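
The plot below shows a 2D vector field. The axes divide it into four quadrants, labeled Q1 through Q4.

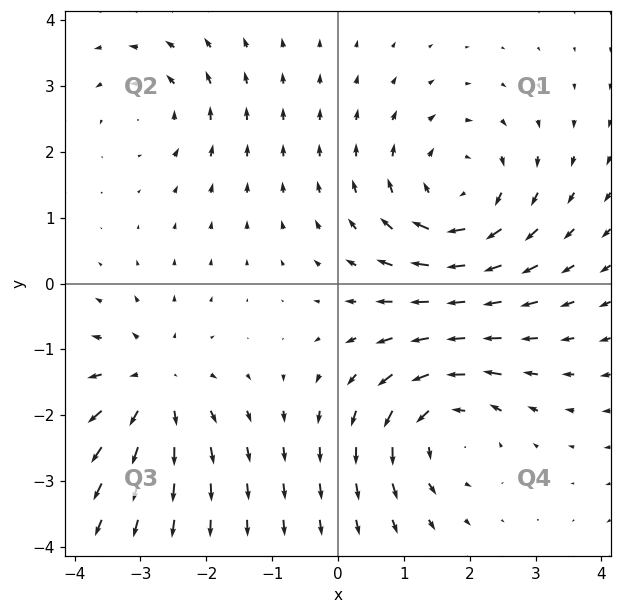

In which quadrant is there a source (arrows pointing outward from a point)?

The source sits at approximately (-2.8, -1.6), which lies in quadrant Q3. The divergence there is about +4, positive as expected for a source.

Q3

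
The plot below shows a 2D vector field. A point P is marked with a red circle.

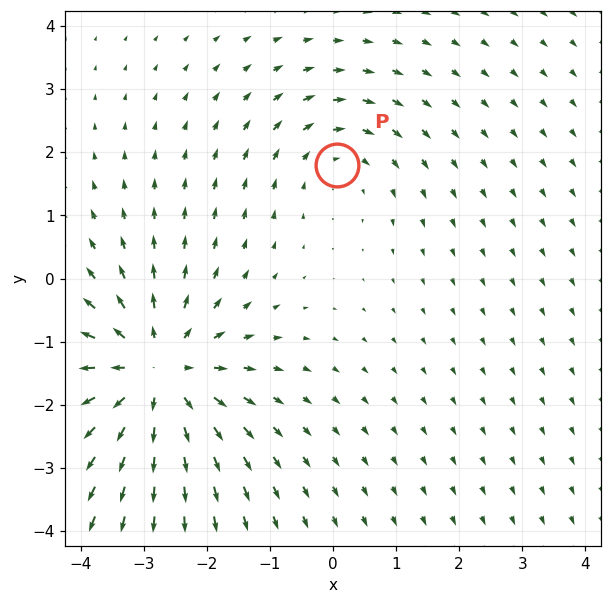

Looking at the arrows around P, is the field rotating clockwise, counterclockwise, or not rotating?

clockwise

Near P at (0.1, 1.8) the arrows circulate clockwise. The curl (z-component) there is about -2; negative curl means clockwise rotation.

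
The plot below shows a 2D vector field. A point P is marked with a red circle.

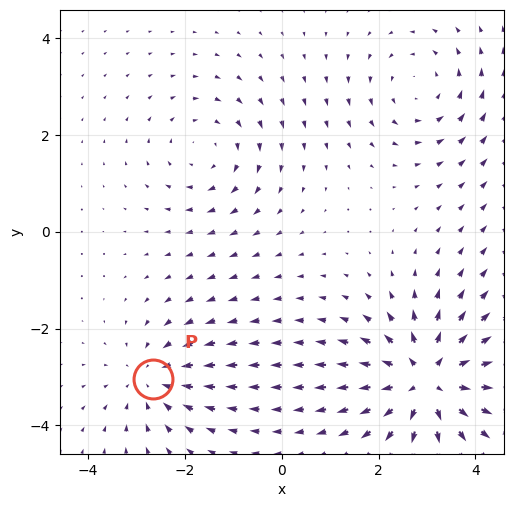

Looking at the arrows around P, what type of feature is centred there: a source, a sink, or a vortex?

At P (-2.7, -3.0) the arrows converge inward. Divergence about -3, curl ≈0 — negative divergence with near-zero curl is a sink.

sink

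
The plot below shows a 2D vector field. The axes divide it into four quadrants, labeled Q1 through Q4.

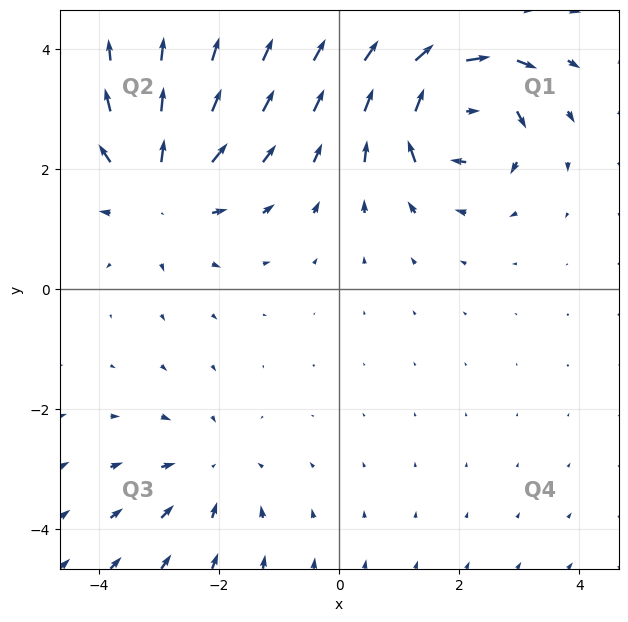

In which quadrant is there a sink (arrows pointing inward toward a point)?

Q3

The sink sits at approximately (-2.1, -3.0), which lies in quadrant Q3. The divergence there is about -2, negative as expected for a sink.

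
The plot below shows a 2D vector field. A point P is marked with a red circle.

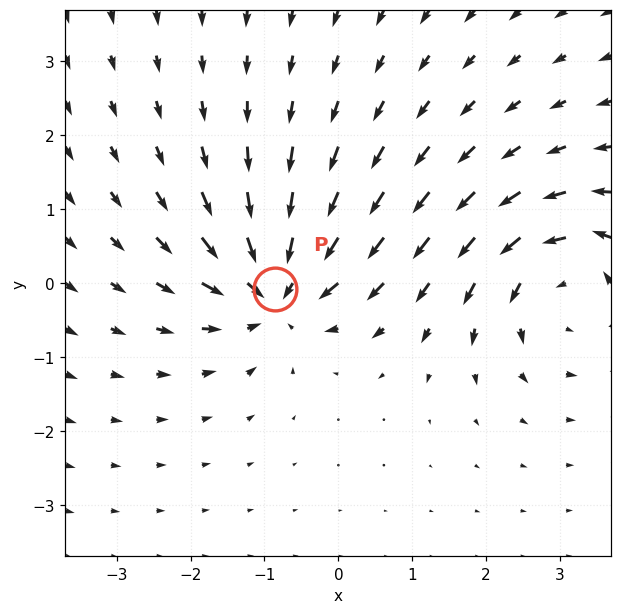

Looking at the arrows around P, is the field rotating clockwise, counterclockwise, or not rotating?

not rotating

Near P at (-0.9, -0.1) the arrows show no circulation. The curl there is ≈0.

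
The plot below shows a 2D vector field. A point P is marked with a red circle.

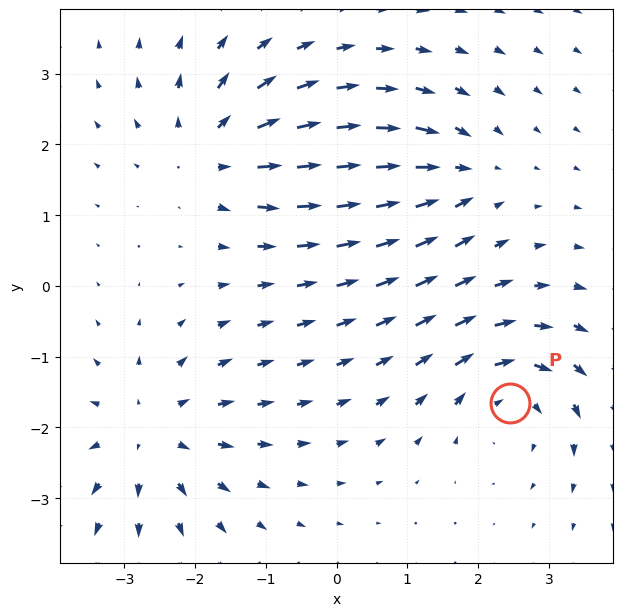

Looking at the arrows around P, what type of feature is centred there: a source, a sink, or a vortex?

vortex

At P (2.5, -1.7) the arrows circulate clockwise. Divergence ≈0, curl about -5 — near-zero divergence with nonzero curl is a vortex.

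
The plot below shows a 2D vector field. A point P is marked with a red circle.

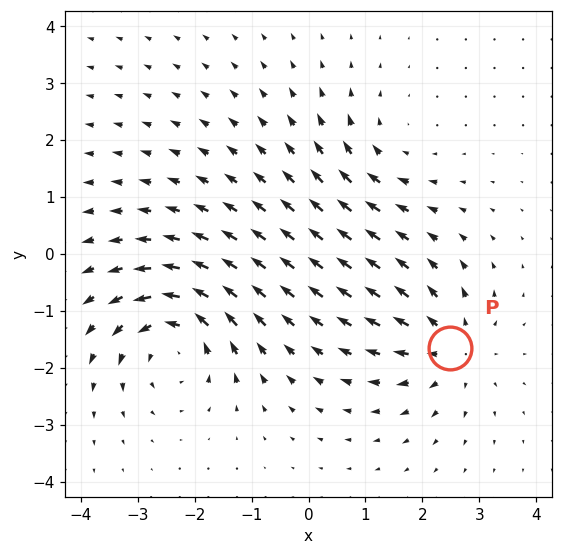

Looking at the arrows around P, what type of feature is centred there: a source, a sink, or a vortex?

At P (2.5, -1.6) the arrows spread outward. Divergence about +4, curl ≈0 — positive divergence with near-zero curl is a source.

source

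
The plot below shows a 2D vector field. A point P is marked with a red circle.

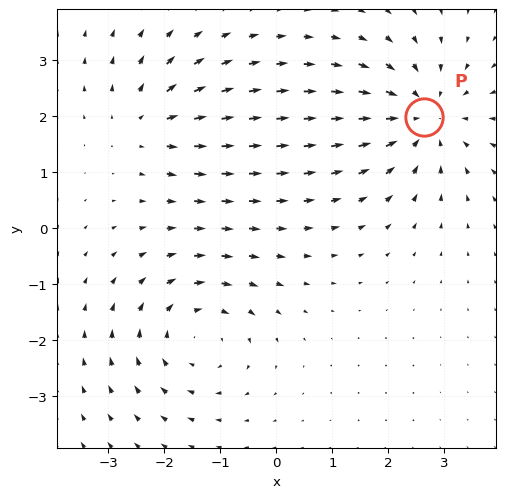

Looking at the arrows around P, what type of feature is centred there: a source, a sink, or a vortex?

sink

At P (2.6, 2.0) the arrows converge inward. Divergence about -4, curl ≈0 — negative divergence with near-zero curl is a sink.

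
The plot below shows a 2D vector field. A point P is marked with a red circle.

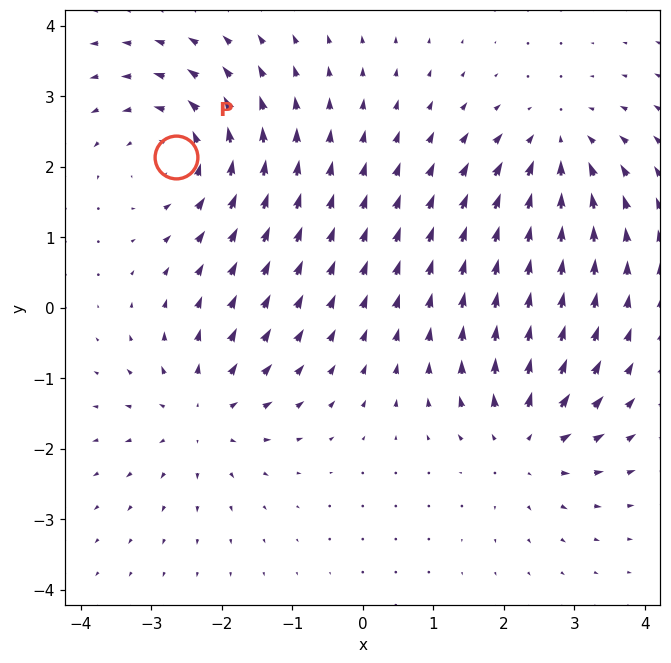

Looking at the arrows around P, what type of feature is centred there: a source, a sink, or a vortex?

vortex

At P (-2.6, 2.1) the arrows circulate counterclockwise. Divergence ≈0, curl about +4 — near-zero divergence with nonzero curl is a vortex.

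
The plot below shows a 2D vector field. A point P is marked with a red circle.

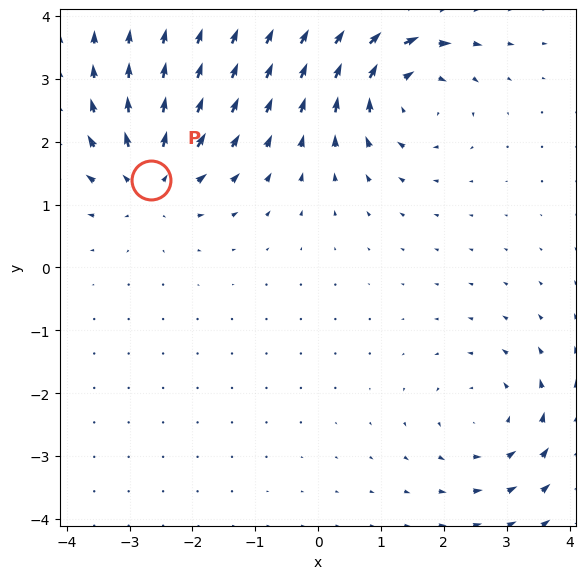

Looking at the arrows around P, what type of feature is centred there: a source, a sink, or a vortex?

At P (-2.7, 1.4) the arrows spread outward. Divergence about +4, curl ≈0 — positive divergence with near-zero curl is a source.

source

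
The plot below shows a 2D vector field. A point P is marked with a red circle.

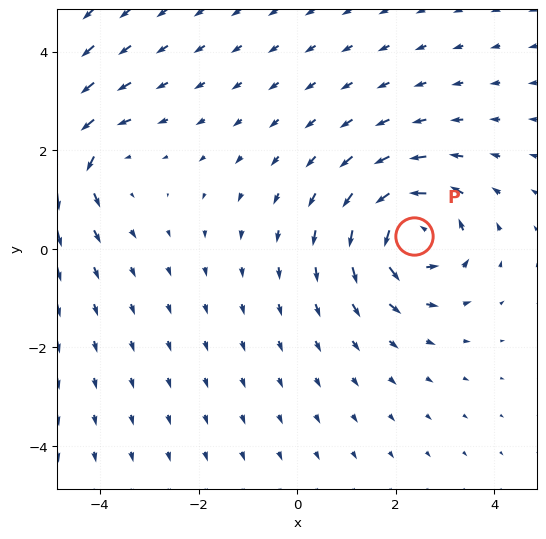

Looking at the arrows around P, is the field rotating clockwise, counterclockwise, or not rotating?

counterclockwise

Near P at (2.4, 0.3) the arrows circulate counterclockwise. The curl (z-component) there is about +6; positive curl means counterclockwise rotation.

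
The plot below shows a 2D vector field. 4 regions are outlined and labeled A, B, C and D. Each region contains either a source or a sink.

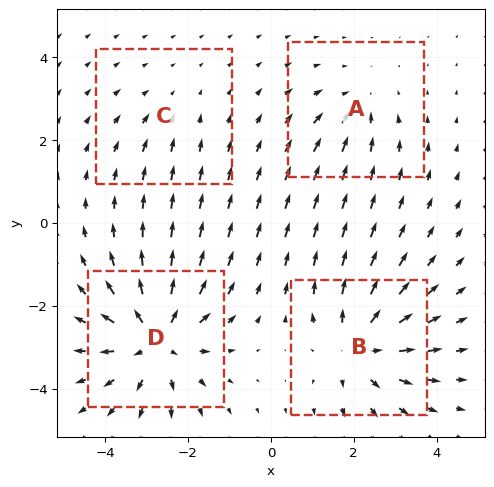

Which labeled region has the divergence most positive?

D

Divergence at each region's feature centre — A: about -3, B: about +5, C: about -2, D: about +6. Region D is most positive.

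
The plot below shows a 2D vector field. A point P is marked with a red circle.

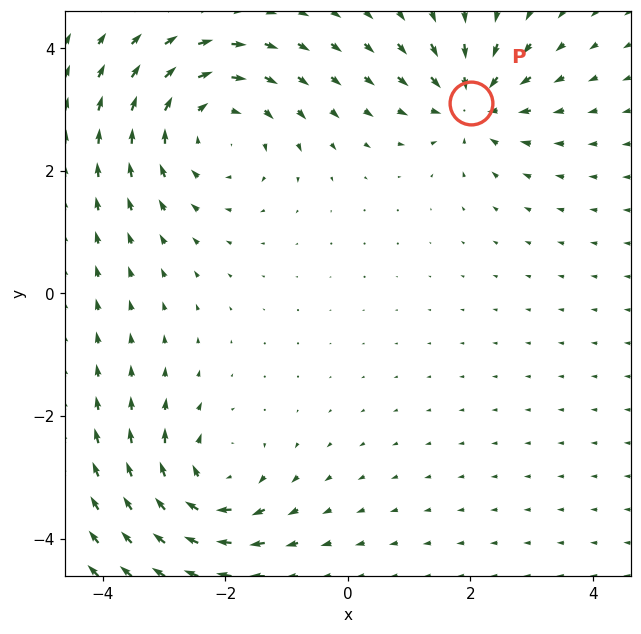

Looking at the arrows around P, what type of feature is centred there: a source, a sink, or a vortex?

At P (2.0, 3.1) the arrows converge inward. Divergence about -4, curl ≈0 — negative divergence with near-zero curl is a sink.

sink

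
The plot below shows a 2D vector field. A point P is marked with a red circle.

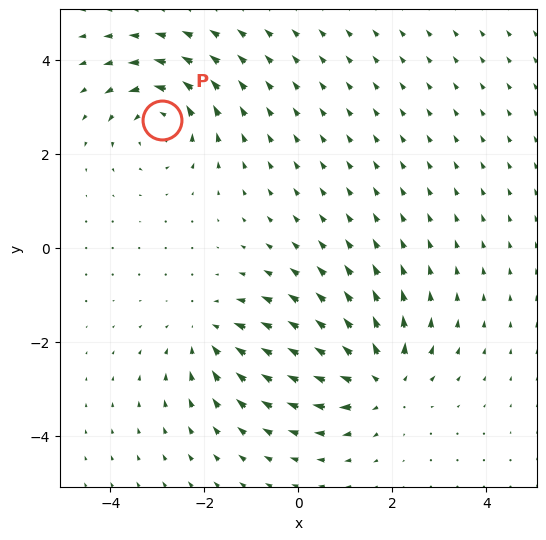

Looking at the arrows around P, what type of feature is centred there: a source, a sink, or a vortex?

At P (-2.9, 2.7) the arrows circulate counterclockwise. Divergence ≈0, curl about +4 — near-zero divergence with nonzero curl is a vortex.

vortex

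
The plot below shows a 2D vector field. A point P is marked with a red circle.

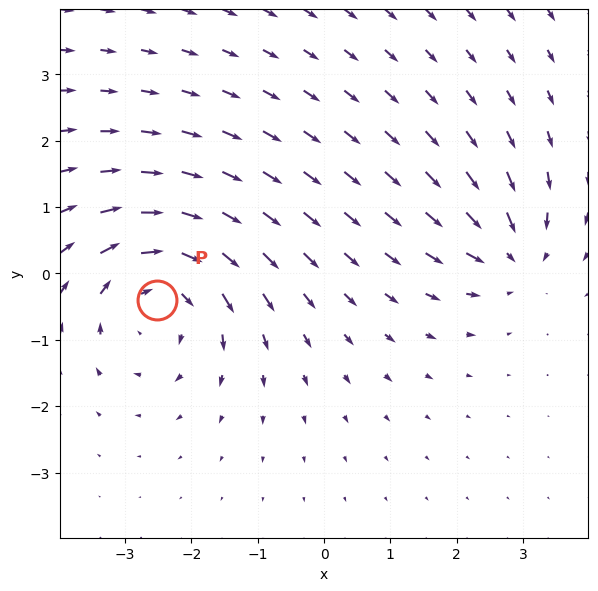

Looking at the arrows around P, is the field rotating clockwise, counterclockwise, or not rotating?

Near P at (-2.5, -0.4) the arrows circulate clockwise. The curl (z-component) there is about -4; negative curl means clockwise rotation.

clockwise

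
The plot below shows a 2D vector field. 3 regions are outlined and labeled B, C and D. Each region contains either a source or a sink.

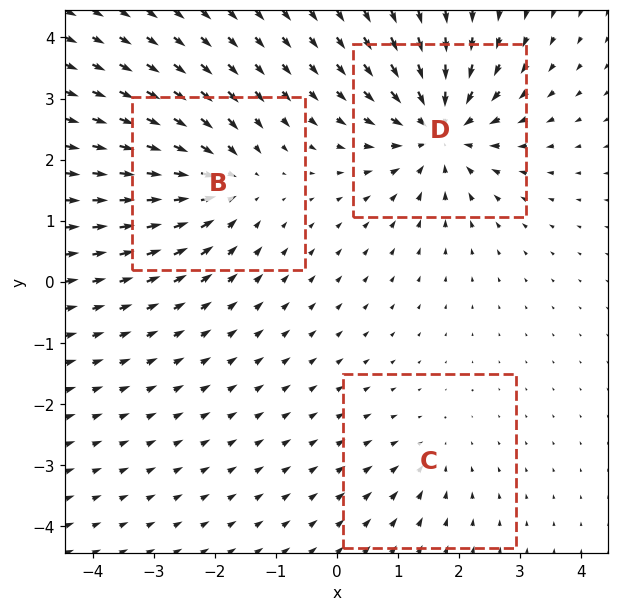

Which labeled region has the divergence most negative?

D

Divergence at each region's feature centre — B: about -4, C: about -2, D: about -5. Region D is most negative.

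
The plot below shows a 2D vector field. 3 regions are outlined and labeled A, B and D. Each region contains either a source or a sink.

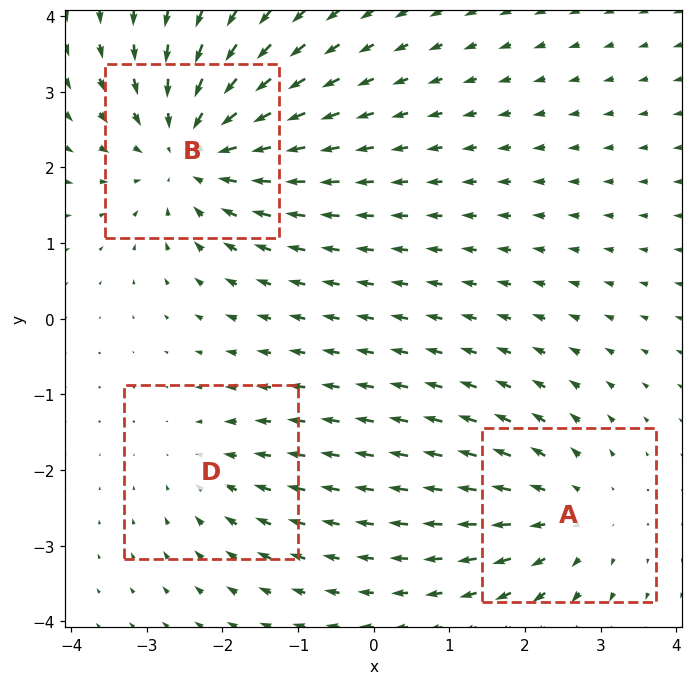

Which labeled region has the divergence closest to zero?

Divergence at each region's feature centre — A: about +3, B: about -4, D: about -2. Region D is closest to zero.

D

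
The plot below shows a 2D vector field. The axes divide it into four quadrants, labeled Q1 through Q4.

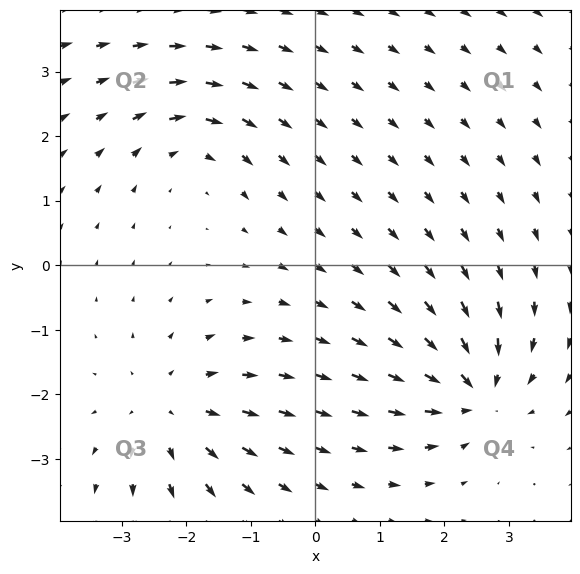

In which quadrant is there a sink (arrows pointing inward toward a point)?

Q4

The sink sits at approximately (2.5, -1.9), which lies in quadrant Q4. The divergence there is about -6, negative as expected for a sink.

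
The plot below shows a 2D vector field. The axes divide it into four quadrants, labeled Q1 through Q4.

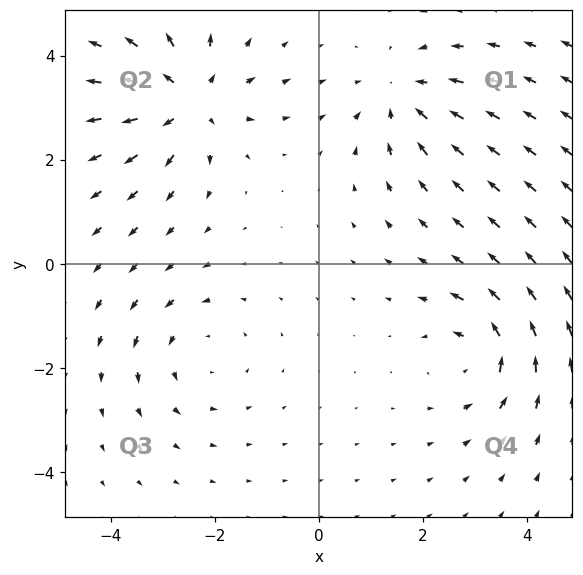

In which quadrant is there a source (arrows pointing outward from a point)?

Q2

The source sits at approximately (-2.5, 3.1), which lies in quadrant Q2. The divergence there is about +5, positive as expected for a source.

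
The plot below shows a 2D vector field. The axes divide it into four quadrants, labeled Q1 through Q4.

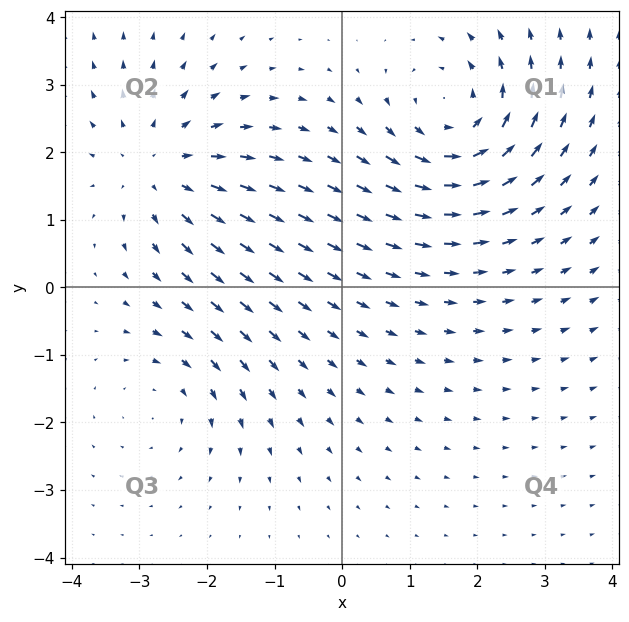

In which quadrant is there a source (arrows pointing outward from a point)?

Q2

The source sits at approximately (-2.7, 1.8), which lies in quadrant Q2. The divergence there is about +3, positive as expected for a source.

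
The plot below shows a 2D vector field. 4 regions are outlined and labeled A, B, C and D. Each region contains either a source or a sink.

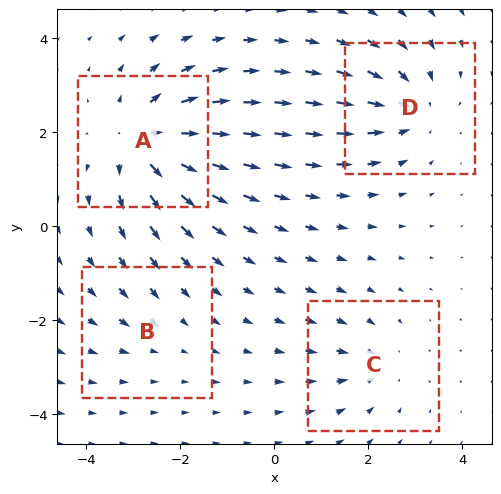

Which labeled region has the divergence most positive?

A

Divergence at each region's feature centre — A: about +7, B: about -2, C: about -3, D: about -5. Region A is most positive.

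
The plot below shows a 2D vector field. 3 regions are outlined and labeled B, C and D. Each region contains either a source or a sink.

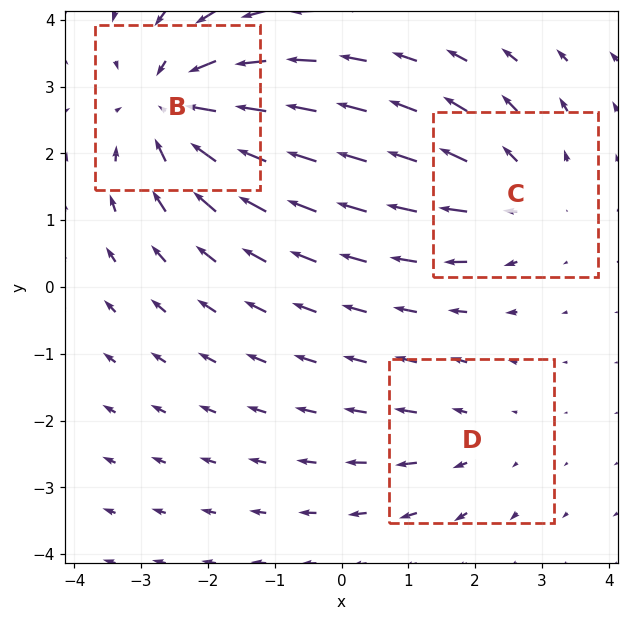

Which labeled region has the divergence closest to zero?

Divergence at each region's feature centre — B: about -4, C: about +3, D: about +2. Region D is closest to zero.

D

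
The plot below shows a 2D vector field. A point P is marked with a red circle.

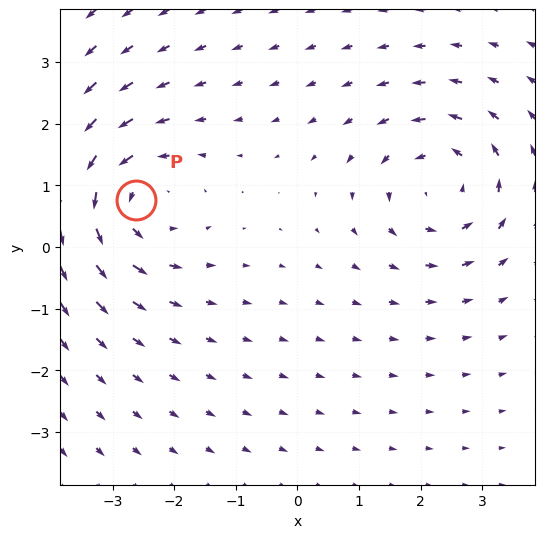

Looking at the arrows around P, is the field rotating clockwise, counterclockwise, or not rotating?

Near P at (-2.6, 0.8) the arrows circulate counterclockwise. The curl (z-component) there is about +4; positive curl means counterclockwise rotation.

counterclockwise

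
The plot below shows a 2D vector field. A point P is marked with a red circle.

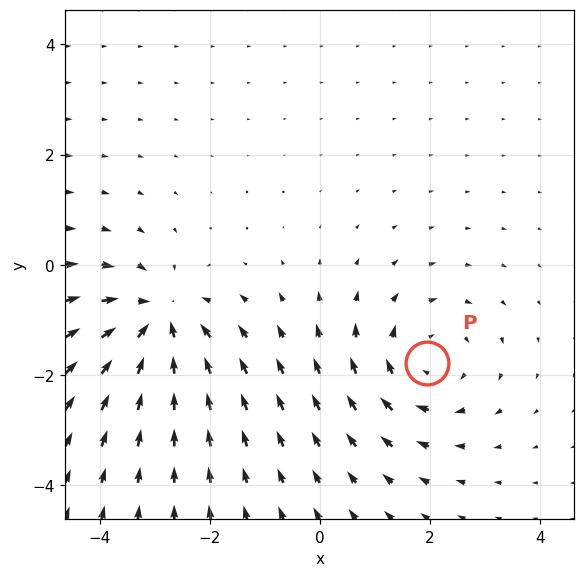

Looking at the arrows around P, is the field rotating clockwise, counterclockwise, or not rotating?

Near P at (1.9, -1.8) the arrows circulate clockwise. The curl (z-component) there is about -3; negative curl means clockwise rotation.

clockwise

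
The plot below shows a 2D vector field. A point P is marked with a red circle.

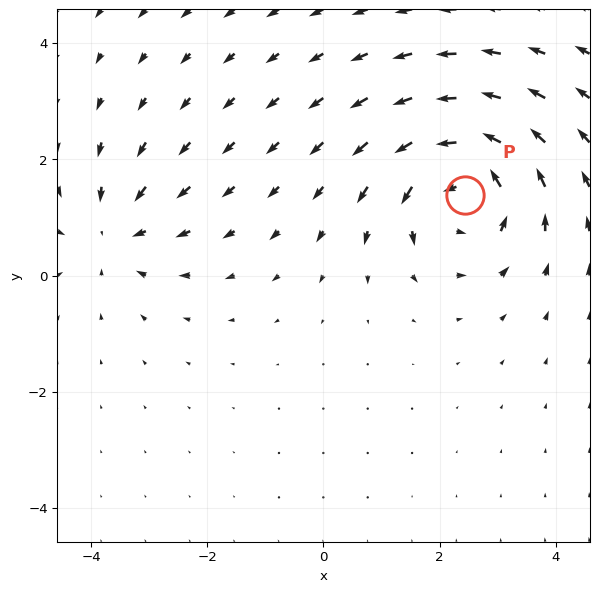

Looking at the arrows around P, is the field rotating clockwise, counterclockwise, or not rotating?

counterclockwise

Near P at (2.4, 1.4) the arrows circulate counterclockwise. The curl (z-component) there is about +5; positive curl means counterclockwise rotation.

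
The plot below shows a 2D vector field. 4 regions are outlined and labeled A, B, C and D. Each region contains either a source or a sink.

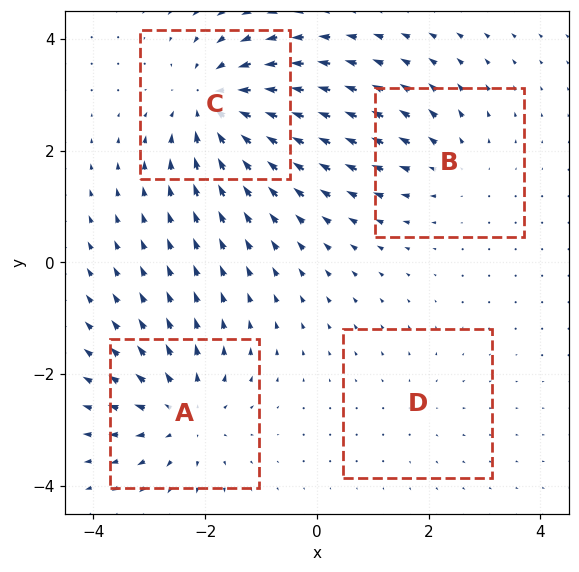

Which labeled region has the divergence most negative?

C

Divergence at each region's feature centre — A: about +5, B: about +3, C: about -6, D: about +2. Region C is most negative.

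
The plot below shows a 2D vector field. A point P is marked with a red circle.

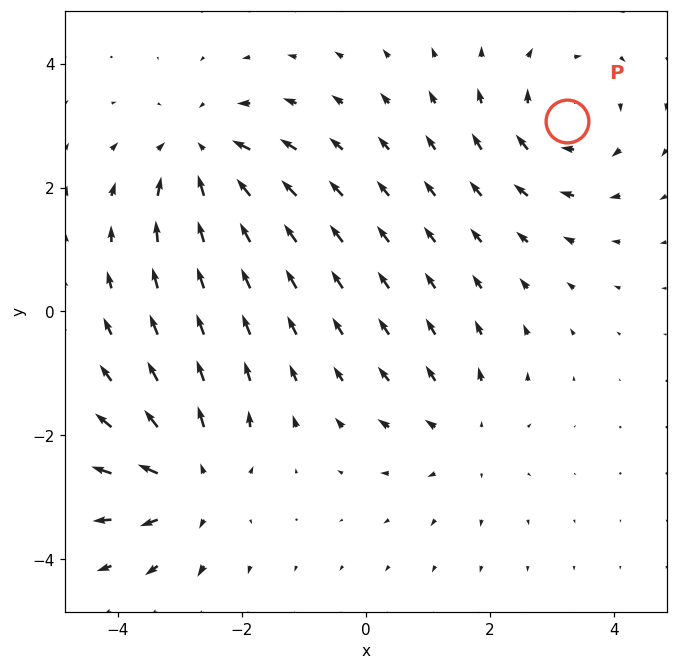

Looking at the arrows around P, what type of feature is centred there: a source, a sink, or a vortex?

At P (3.2, 3.1) the arrows circulate clockwise. Divergence ≈0, curl about -4 — near-zero divergence with nonzero curl is a vortex.

vortex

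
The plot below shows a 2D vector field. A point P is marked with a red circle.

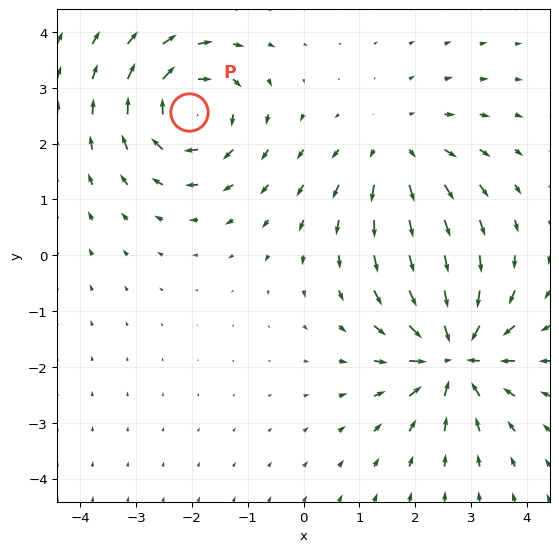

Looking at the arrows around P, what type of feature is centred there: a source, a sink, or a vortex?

vortex

At P (-2.1, 2.6) the arrows circulate clockwise. Divergence ≈0, curl about -4 — near-zero divergence with nonzero curl is a vortex.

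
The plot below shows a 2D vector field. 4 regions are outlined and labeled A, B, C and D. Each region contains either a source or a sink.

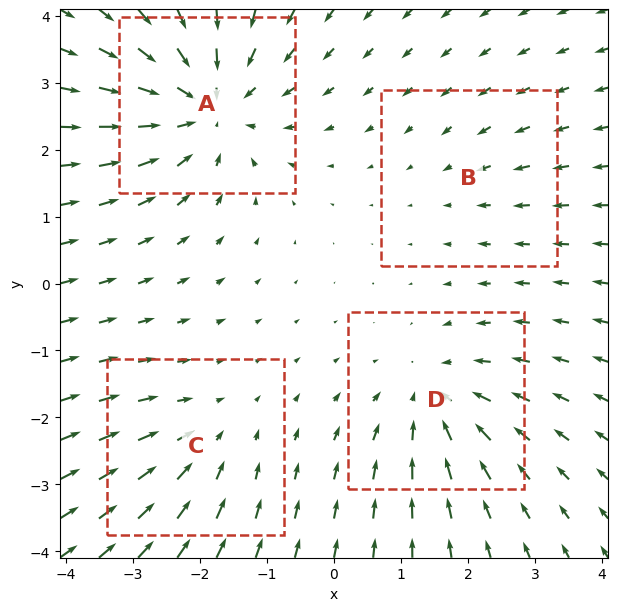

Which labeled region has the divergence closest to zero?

B

Divergence at each region's feature centre — A: about -6, B: about -2, C: about -3, D: about -4. Region B is closest to zero.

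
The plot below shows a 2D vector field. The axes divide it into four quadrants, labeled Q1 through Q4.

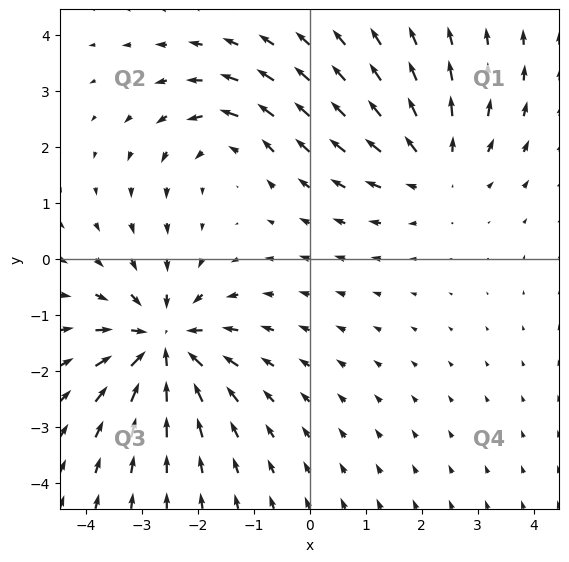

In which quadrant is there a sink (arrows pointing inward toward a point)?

The sink sits at approximately (-2.6, -1.5), which lies in quadrant Q3. The divergence there is about -6, negative as expected for a sink.

Q3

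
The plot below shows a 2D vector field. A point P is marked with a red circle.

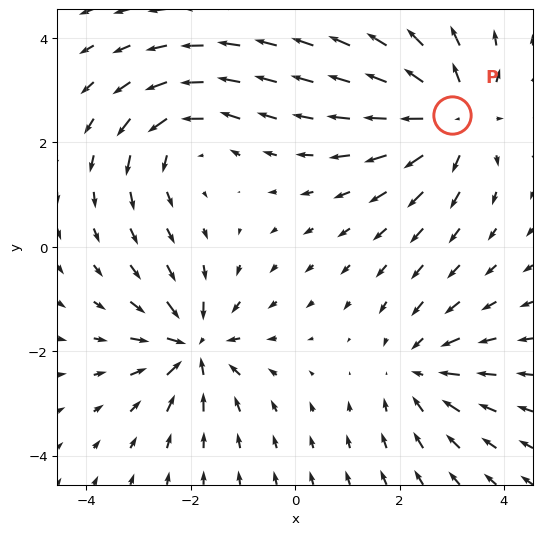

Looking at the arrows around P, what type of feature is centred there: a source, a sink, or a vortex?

At P (3.0, 2.5) the arrows spread outward. Divergence about +5, curl ≈0 — positive divergence with near-zero curl is a source.

source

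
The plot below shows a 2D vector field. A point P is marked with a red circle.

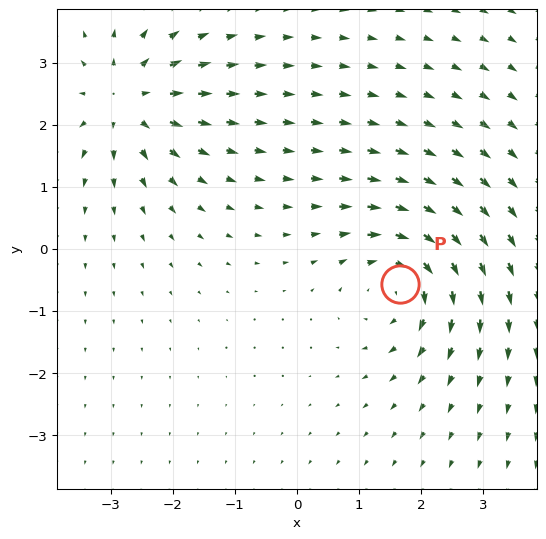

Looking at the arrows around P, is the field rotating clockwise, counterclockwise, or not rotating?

Near P at (1.7, -0.6) the arrows circulate clockwise. The curl (z-component) there is about -5; negative curl means clockwise rotation.

clockwise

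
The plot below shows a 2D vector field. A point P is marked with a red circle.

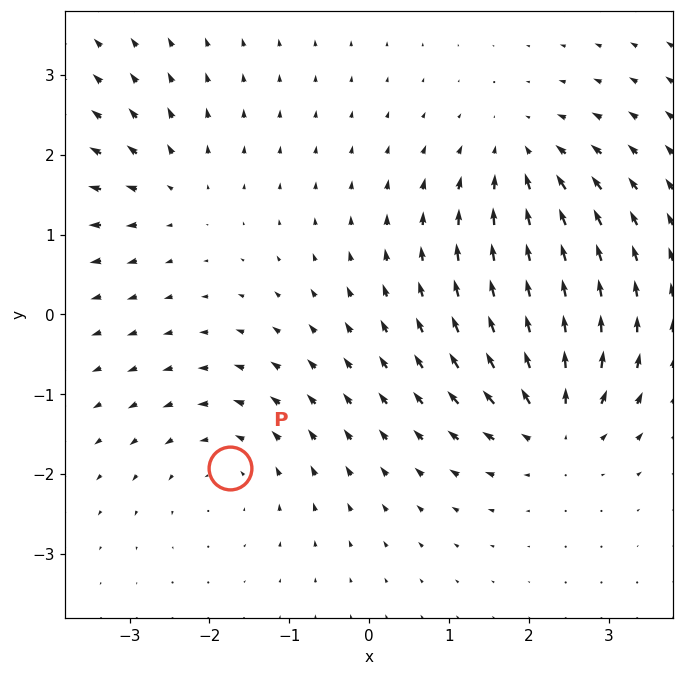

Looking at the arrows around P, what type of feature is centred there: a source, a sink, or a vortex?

At P (-1.7, -1.9) the arrows circulate counterclockwise. Divergence ≈0, curl about +3 — near-zero divergence with nonzero curl is a vortex.

vortex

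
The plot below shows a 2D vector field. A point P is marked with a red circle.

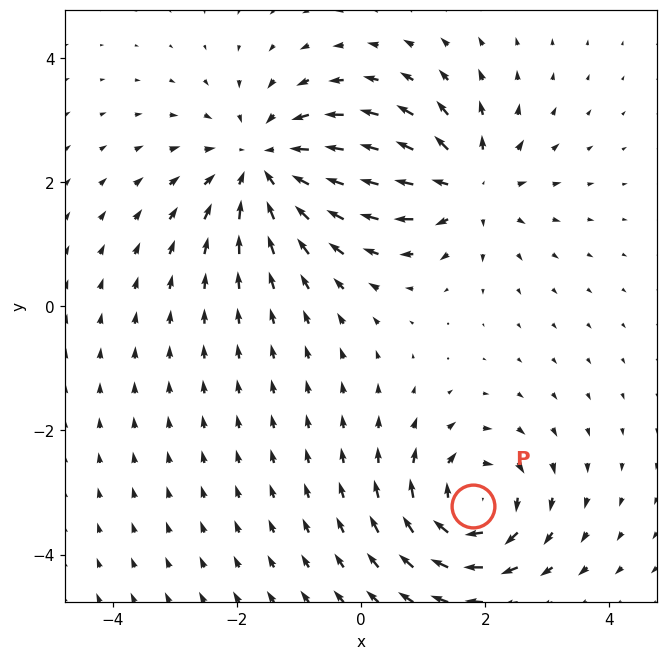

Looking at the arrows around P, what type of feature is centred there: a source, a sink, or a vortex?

vortex

At P (1.8, -3.2) the arrows circulate clockwise. Divergence ≈0, curl about -5 — near-zero divergence with nonzero curl is a vortex.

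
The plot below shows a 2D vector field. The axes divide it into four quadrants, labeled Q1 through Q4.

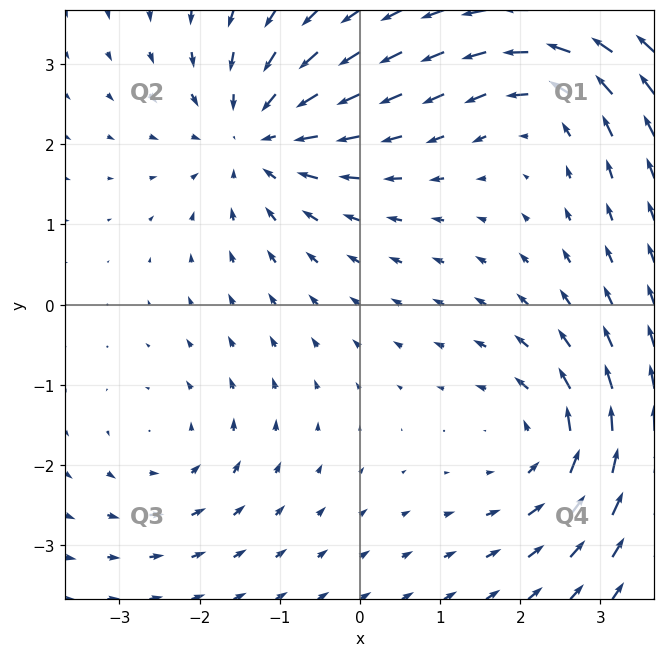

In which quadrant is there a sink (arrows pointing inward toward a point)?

Q2

The sink sits at approximately (-1.3, 2.1), which lies in quadrant Q2. The divergence there is about -5, negative as expected for a sink.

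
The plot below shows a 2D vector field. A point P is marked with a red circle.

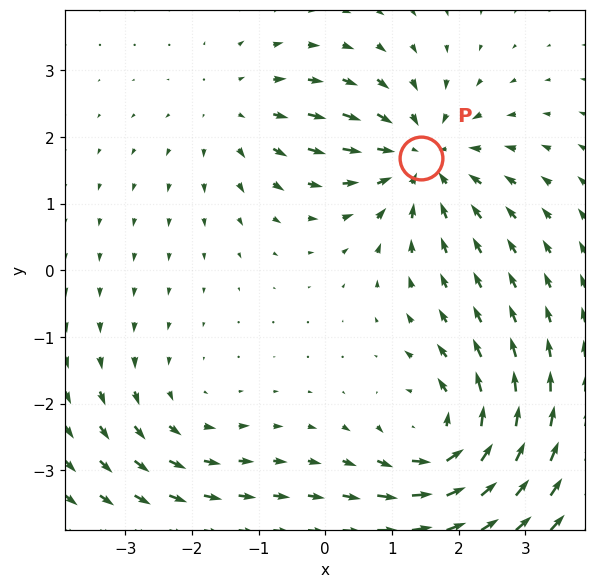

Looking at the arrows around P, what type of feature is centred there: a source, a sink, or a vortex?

At P (1.4, 1.7) the arrows converge inward. Divergence about -4, curl ≈0 — negative divergence with near-zero curl is a sink.

sink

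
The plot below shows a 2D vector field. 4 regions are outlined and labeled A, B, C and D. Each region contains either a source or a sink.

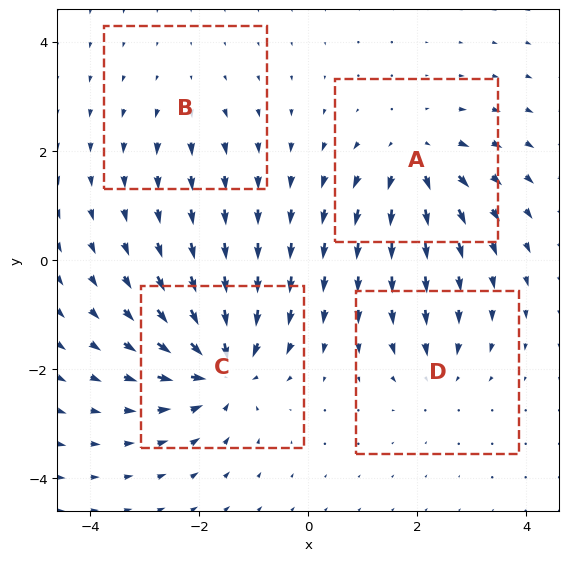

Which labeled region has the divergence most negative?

Divergence at each region's feature centre — A: about +5, B: about +2, C: about -7, D: about -4. Region C is most negative.

C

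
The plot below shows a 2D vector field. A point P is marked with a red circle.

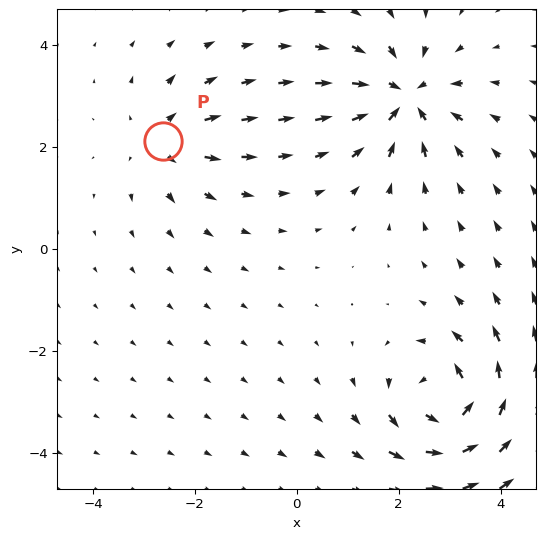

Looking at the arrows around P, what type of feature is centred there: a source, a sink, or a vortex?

At P (-2.6, 2.1) the arrows spread outward. Divergence about +3, curl ≈0 — positive divergence with near-zero curl is a source.

source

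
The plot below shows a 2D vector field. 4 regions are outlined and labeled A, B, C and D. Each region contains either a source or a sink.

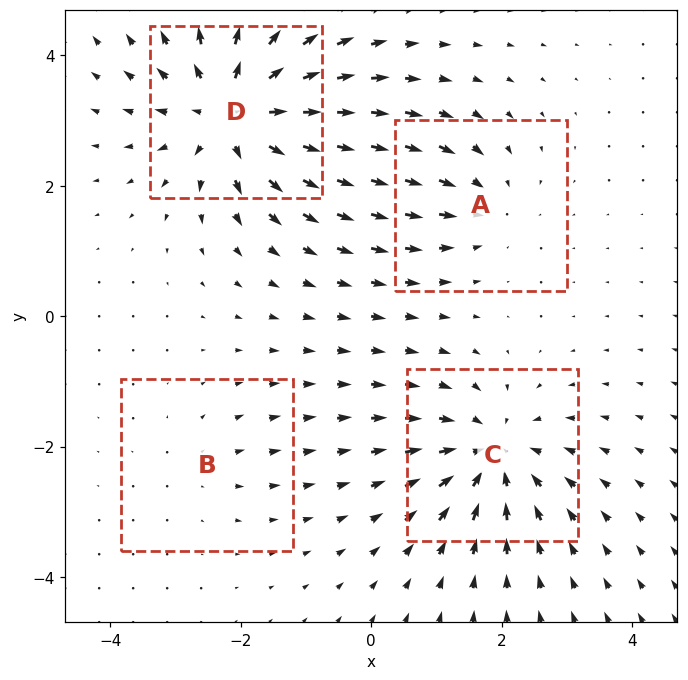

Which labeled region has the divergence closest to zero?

Divergence at each region's feature centre — A: about -3, B: about +2, C: about -6, D: about +7. Region B is closest to zero.

B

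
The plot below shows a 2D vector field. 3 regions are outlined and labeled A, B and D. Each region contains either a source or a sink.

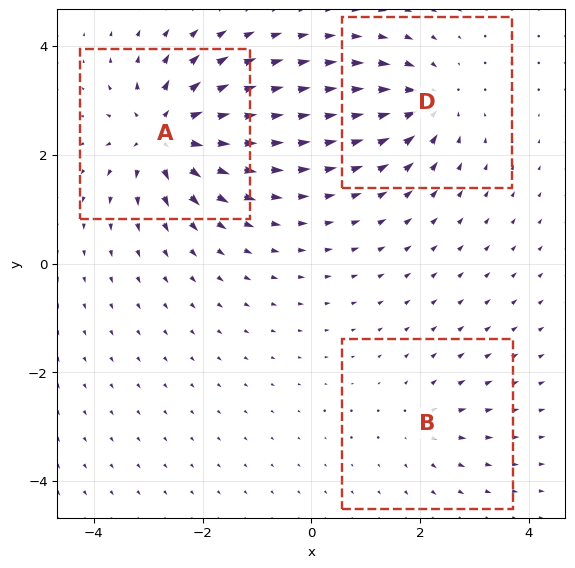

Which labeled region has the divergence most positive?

A

Divergence at each region's feature centre — A: about +6, B: about +2, D: about -4. Region A is most positive.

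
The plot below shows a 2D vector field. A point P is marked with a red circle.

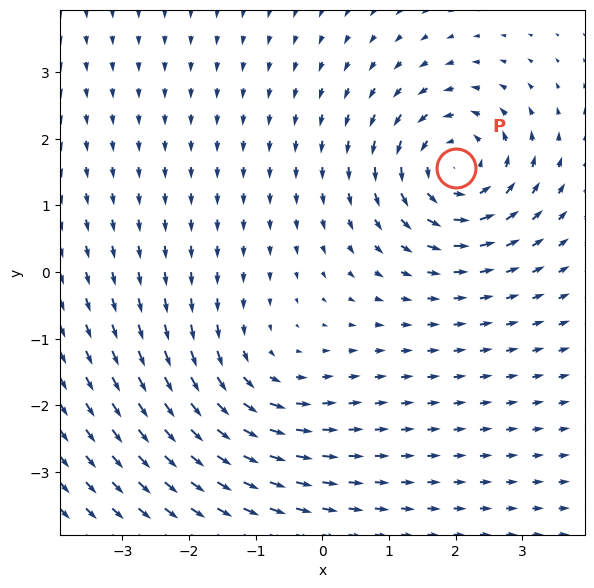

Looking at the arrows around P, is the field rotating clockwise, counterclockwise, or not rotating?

counterclockwise

Near P at (2.0, 1.6) the arrows circulate counterclockwise. The curl (z-component) there is about +5; positive curl means counterclockwise rotation.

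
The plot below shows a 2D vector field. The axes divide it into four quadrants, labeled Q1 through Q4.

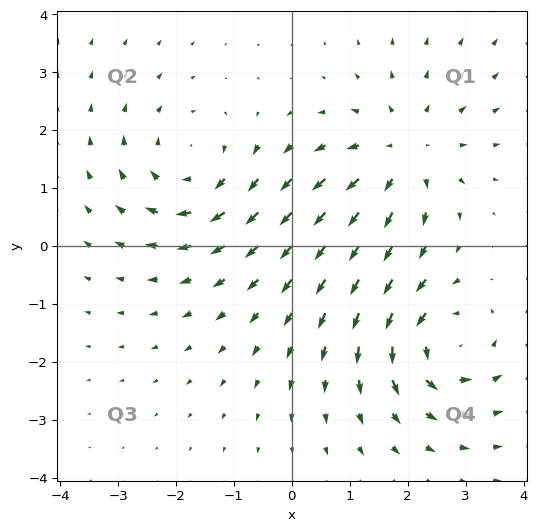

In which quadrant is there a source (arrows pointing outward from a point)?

Q1

The source sits at approximately (1.9, 1.6), which lies in quadrant Q1. The divergence there is about +5, positive as expected for a source.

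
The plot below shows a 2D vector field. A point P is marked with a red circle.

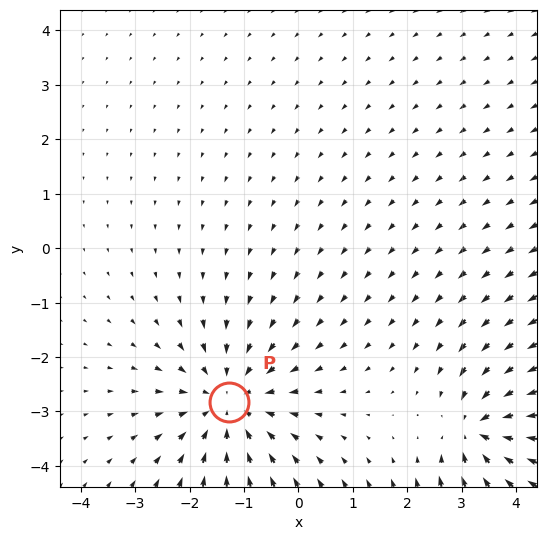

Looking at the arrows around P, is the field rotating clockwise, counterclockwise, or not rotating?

not rotating

Near P at (-1.3, -2.8) the arrows show no circulation. The curl there is ≈0.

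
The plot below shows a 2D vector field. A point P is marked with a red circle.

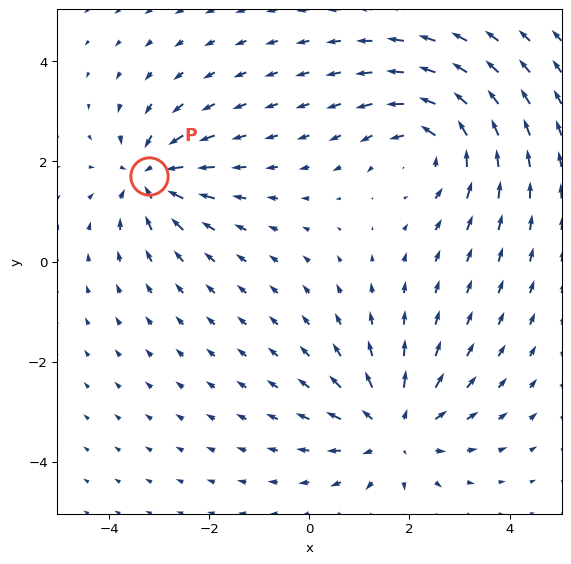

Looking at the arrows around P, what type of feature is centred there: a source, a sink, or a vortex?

At P (-3.2, 1.7) the arrows converge inward. Divergence about -5, curl ≈0 — negative divergence with near-zero curl is a sink.

sink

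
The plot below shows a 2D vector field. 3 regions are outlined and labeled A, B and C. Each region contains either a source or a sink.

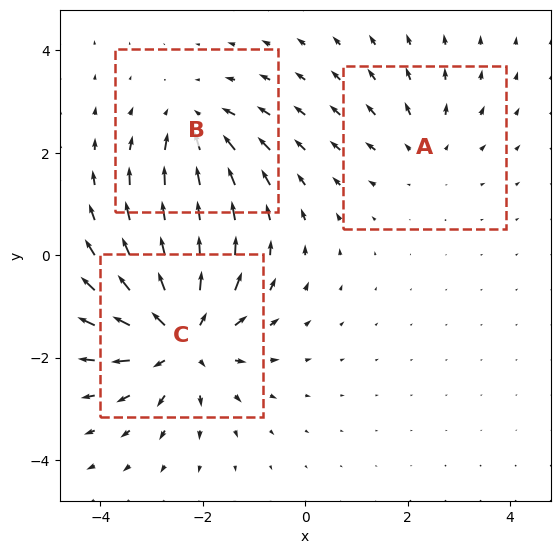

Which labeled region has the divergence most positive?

C

Divergence at each region's feature centre — A: about +2, B: about -3, C: about +5. Region C is most positive.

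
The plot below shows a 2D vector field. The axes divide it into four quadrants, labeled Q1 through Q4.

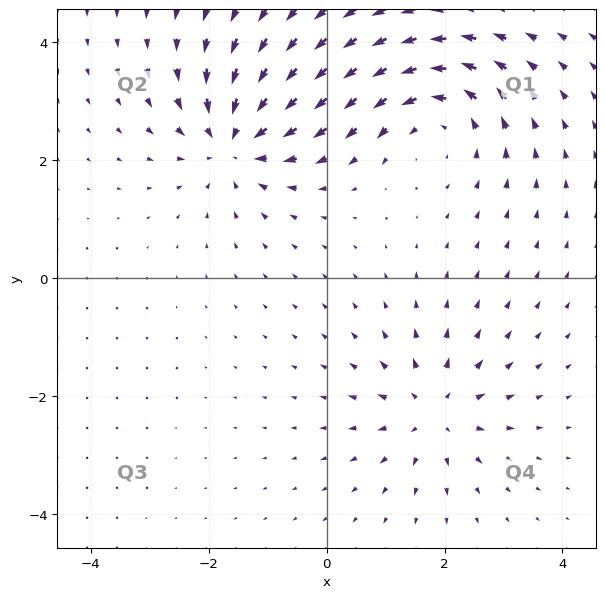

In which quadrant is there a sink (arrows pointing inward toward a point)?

The sink sits at approximately (-1.6, 2.3), which lies in quadrant Q2. The divergence there is about -5, negative as expected for a sink.

Q2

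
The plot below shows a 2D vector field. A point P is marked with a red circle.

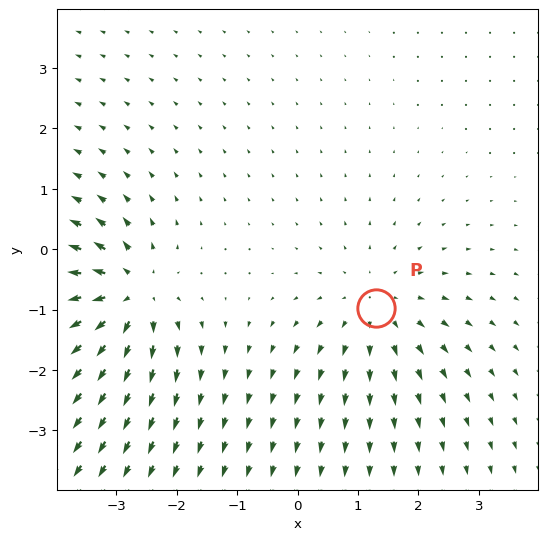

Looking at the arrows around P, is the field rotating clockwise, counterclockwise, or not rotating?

Near P at (1.3, -1.0) the arrows show no circulation. The curl there is ≈0.

not rotating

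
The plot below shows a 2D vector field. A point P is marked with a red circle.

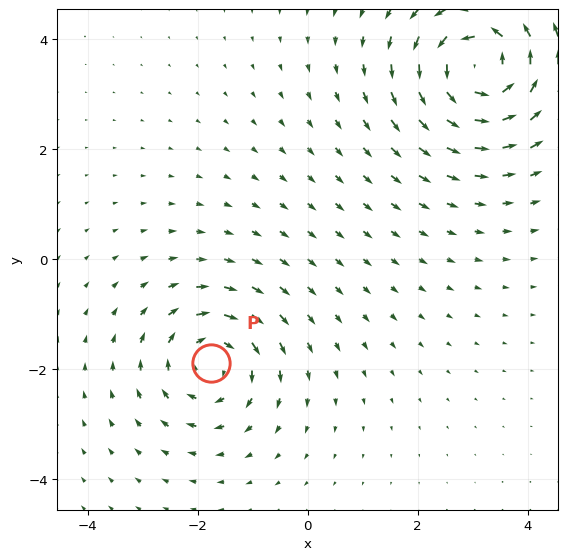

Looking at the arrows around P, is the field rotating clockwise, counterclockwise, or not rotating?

clockwise

Near P at (-1.8, -1.9) the arrows circulate clockwise. The curl (z-component) there is about -4; negative curl means clockwise rotation.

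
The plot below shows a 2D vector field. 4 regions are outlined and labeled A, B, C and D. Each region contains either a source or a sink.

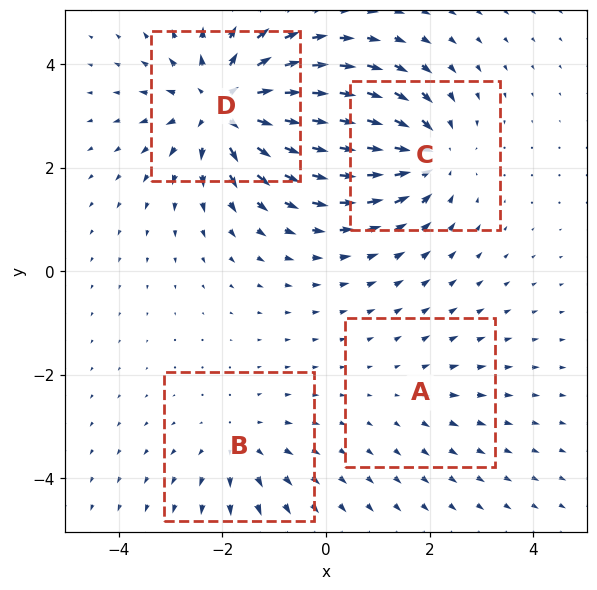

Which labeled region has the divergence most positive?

Divergence at each region's feature centre — A: about +2, B: about +3, C: about -5, D: about +7. Region D is most positive.

D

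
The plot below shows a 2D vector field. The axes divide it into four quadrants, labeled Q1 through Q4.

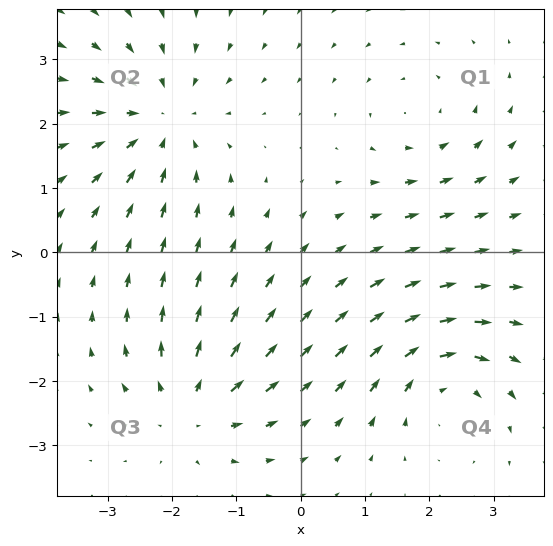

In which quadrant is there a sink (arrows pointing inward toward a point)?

Q2

The sink sits at approximately (-2.2, 2.1), which lies in quadrant Q2. The divergence there is about -4, negative as expected for a sink.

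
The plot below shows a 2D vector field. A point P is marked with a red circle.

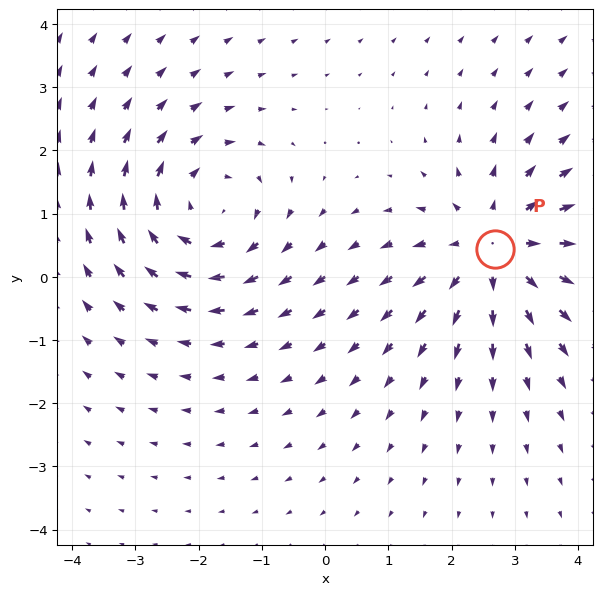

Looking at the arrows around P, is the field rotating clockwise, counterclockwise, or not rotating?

not rotating

Near P at (2.7, 0.4) the arrows show no circulation. The curl there is ≈0.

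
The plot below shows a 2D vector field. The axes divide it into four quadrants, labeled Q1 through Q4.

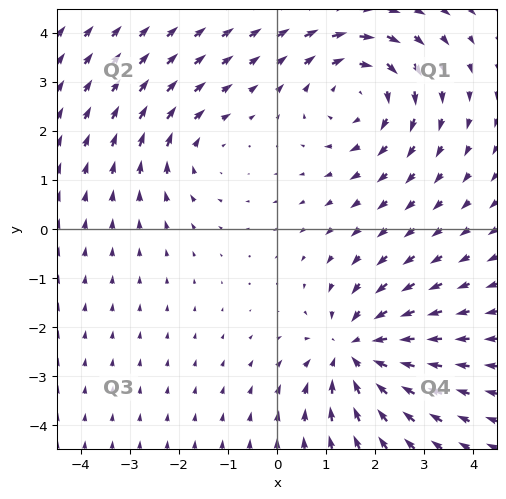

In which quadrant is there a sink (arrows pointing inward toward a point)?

Q4

The sink sits at approximately (1.6, -2.5), which lies in quadrant Q4. The divergence there is about -5, negative as expected for a sink.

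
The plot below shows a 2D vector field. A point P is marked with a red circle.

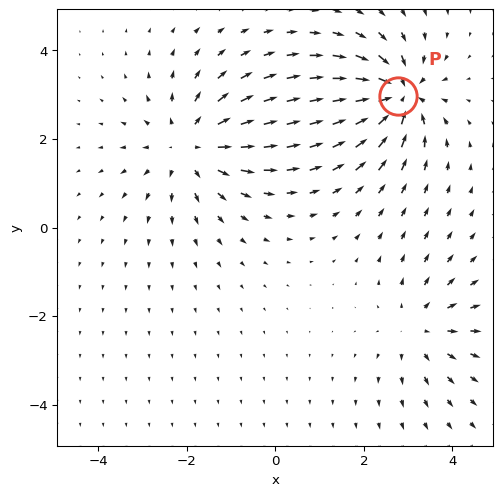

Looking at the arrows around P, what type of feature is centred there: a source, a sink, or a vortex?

sink

At P (2.8, 3.0) the arrows converge inward. Divergence about -7, curl ≈0 — negative divergence with near-zero curl is a sink.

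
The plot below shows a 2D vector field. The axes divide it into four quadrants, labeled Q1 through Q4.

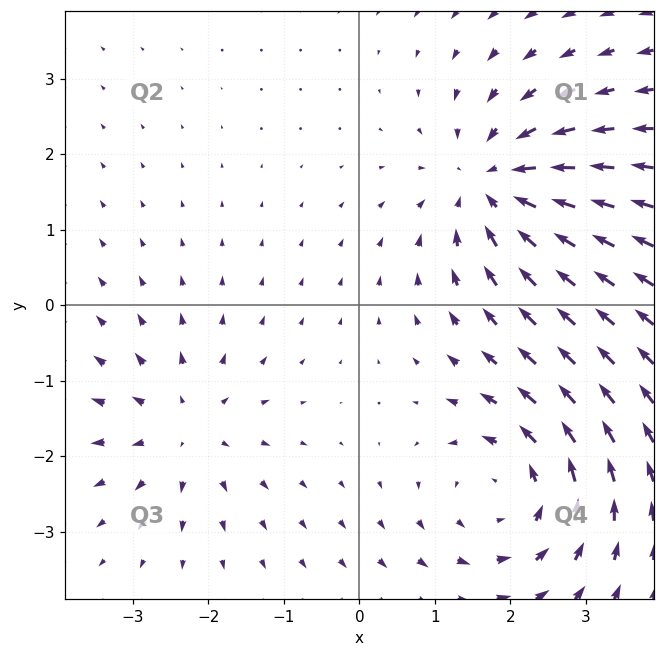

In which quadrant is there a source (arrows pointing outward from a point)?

Q3

The source sits at approximately (-2.3, -1.6), which lies in quadrant Q3. The divergence there is about +3, positive as expected for a source.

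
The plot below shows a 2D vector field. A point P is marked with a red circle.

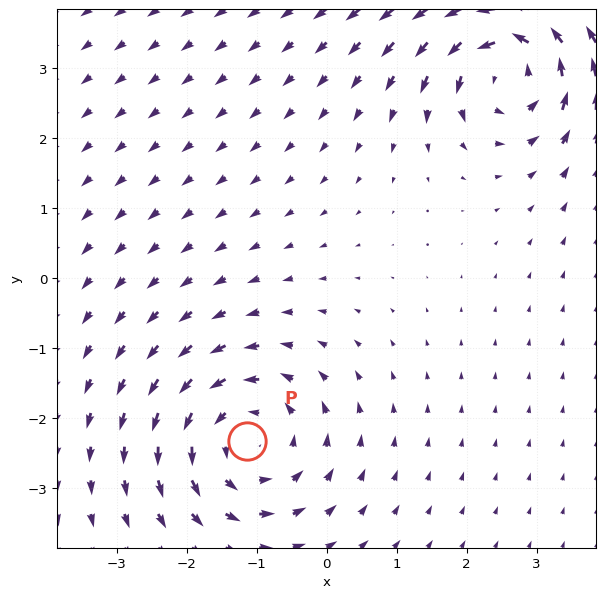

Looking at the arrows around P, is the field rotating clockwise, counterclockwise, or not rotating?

counterclockwise

Near P at (-1.1, -2.3) the arrows circulate counterclockwise. The curl (z-component) there is about +4; positive curl means counterclockwise rotation.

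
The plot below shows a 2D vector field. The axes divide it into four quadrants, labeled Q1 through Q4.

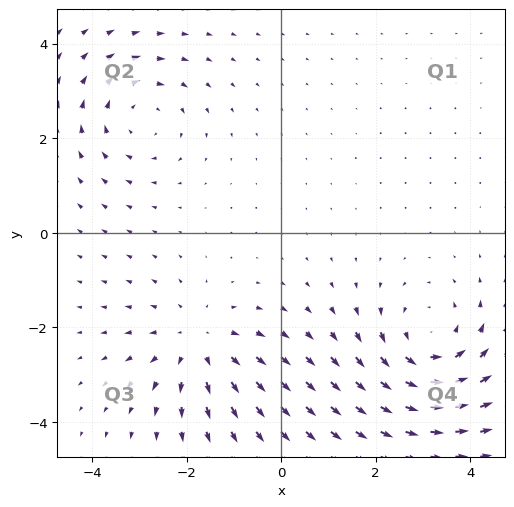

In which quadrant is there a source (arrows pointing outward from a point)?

The source sits at approximately (-1.8, -2.3), which lies in quadrant Q3. The divergence there is about +4, positive as expected for a source.

Q3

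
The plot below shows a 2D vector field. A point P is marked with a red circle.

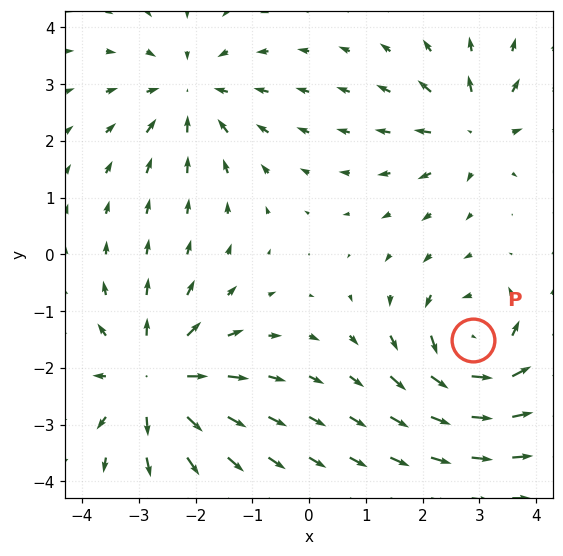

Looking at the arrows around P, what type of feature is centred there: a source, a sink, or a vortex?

vortex

At P (2.9, -1.5) the arrows circulate counterclockwise. Divergence ≈0, curl about +6 — near-zero divergence with nonzero curl is a vortex.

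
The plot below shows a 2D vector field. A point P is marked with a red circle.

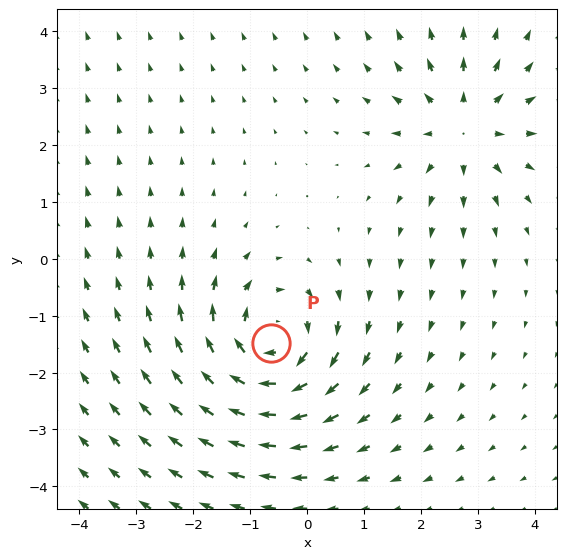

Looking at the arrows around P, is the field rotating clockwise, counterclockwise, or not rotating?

clockwise

Near P at (-0.6, -1.5) the arrows circulate clockwise. The curl (z-component) there is about -5; negative curl means clockwise rotation.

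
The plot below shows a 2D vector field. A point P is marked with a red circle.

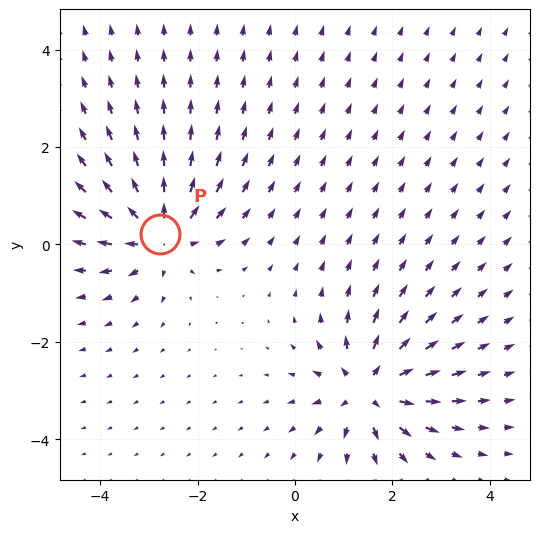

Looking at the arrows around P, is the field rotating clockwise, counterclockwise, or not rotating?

Near P at (-2.8, 0.2) the arrows show no circulation. The curl there is ≈0.

not rotating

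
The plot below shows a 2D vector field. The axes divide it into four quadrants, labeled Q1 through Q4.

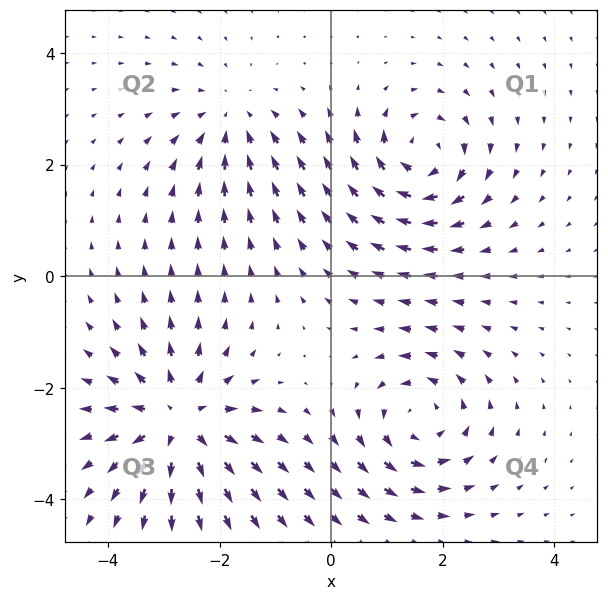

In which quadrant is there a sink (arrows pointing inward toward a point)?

Q2

The sink sits at approximately (-1.8, 2.8), which lies in quadrant Q2. The divergence there is about -2, negative as expected for a sink.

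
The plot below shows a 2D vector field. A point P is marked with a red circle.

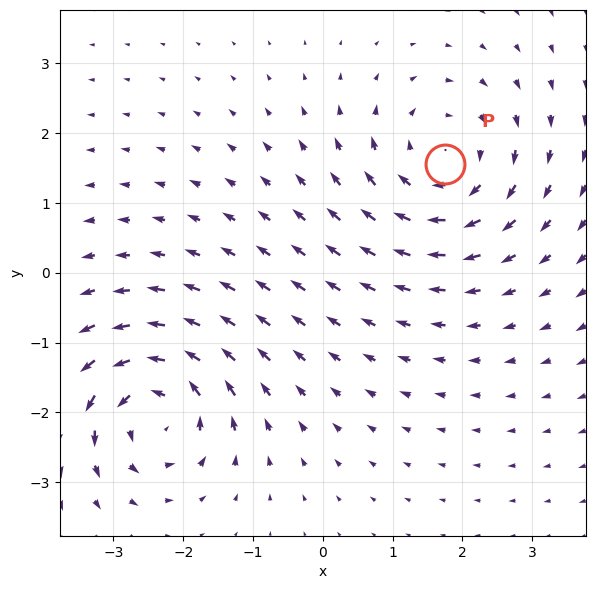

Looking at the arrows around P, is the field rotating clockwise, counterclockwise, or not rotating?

clockwise

Near P at (1.8, 1.6) the arrows circulate clockwise. The curl (z-component) there is about -4; negative curl means clockwise rotation.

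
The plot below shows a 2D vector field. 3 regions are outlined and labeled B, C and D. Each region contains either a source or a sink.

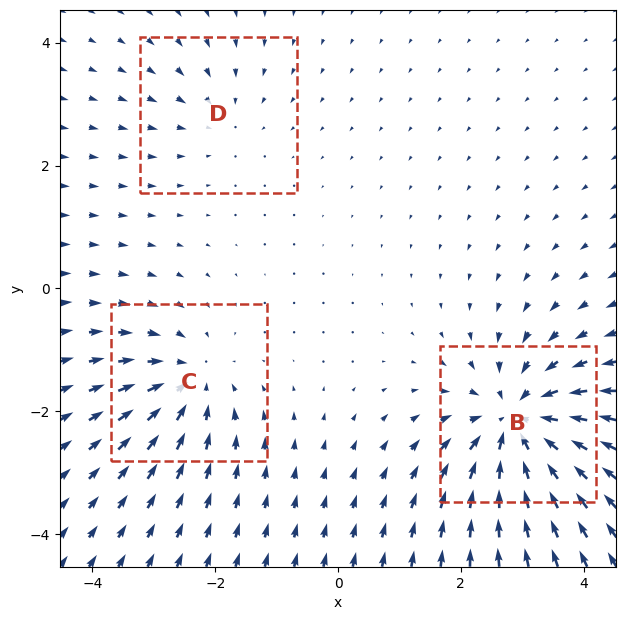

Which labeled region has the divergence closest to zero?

D

Divergence at each region's feature centre — B: about -6, C: about -4, D: about -2. Region D is closest to zero.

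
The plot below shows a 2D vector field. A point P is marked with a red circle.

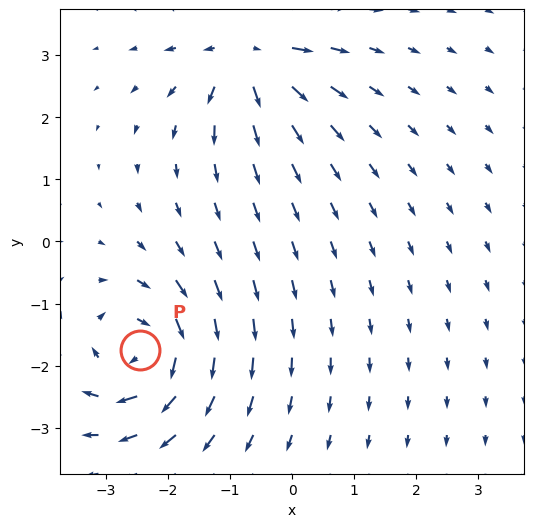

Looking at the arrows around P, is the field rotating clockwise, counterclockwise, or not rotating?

clockwise

Near P at (-2.5, -1.7) the arrows circulate clockwise. The curl (z-component) there is about -7; negative curl means clockwise rotation.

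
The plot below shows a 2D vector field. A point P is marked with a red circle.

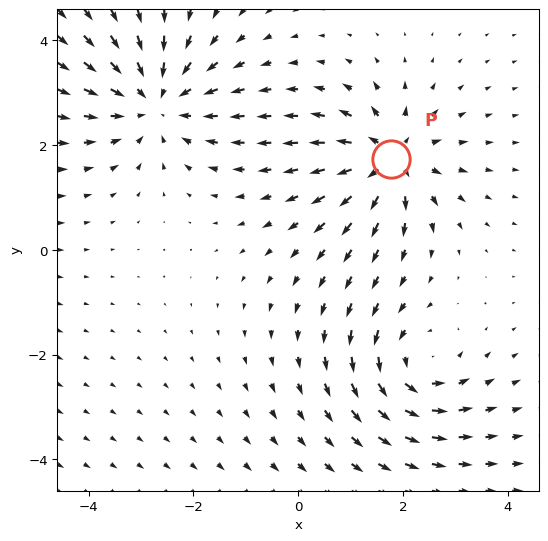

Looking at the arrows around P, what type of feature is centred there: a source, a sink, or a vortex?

At P (1.8, 1.7) the arrows spread outward. Divergence about +4, curl ≈0 — positive divergence with near-zero curl is a source.

source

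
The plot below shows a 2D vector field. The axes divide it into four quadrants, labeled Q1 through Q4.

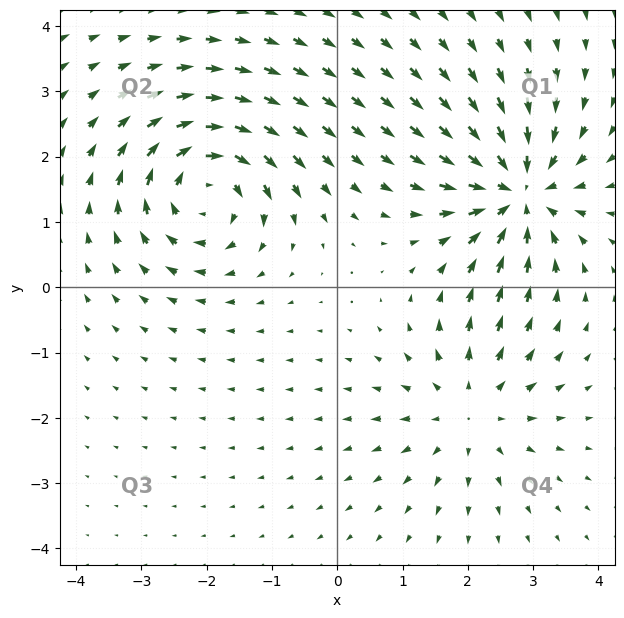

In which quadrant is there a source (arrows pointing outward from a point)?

Q4

The source sits at approximately (2.0, -1.9), which lies in quadrant Q4. The divergence there is about +3, positive as expected for a source.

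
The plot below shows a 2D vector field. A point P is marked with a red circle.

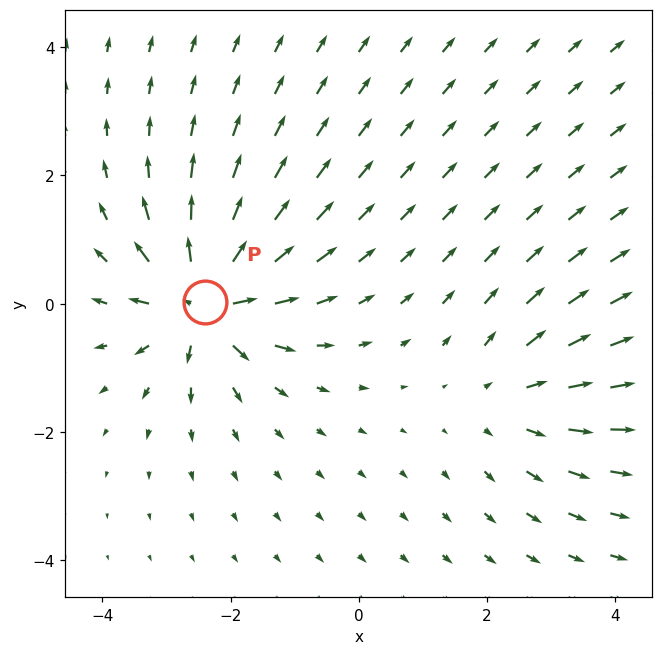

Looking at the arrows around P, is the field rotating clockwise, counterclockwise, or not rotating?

not rotating

Near P at (-2.4, 0.0) the arrows show no circulation. The curl there is ≈0.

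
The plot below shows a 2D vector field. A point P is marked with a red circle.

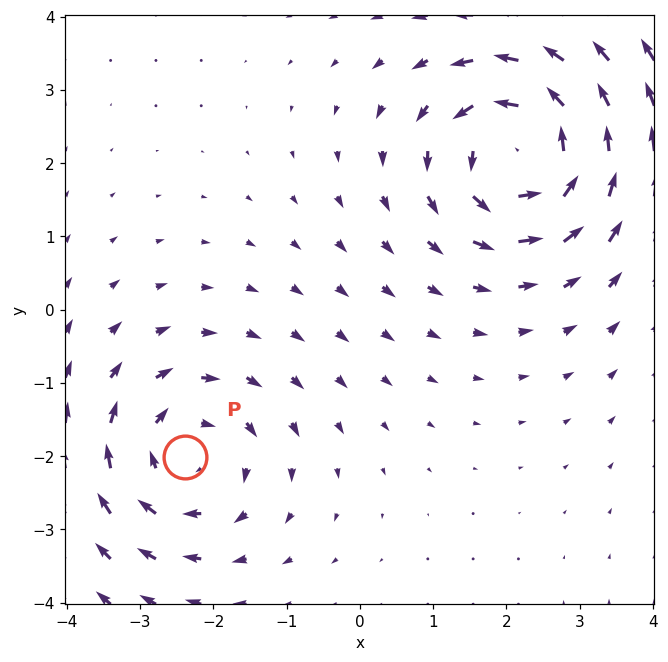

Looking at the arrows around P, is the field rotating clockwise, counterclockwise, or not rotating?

Near P at (-2.4, -2.0) the arrows circulate clockwise. The curl (z-component) there is about -3; negative curl means clockwise rotation.

clockwise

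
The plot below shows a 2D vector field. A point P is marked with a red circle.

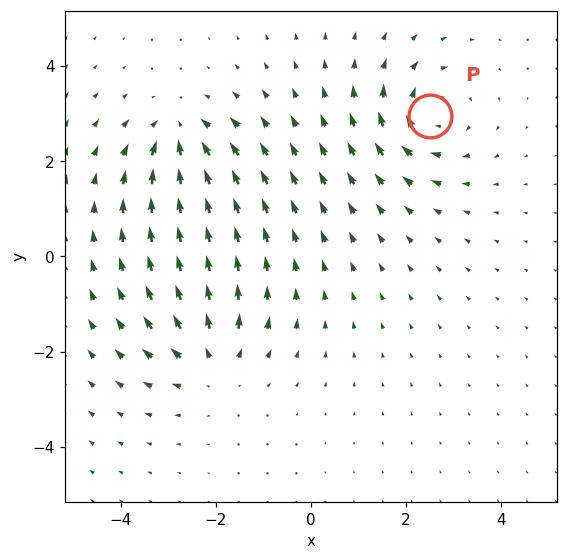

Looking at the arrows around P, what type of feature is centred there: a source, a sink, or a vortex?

At P (2.5, 3.0) the arrows circulate clockwise. Divergence ≈0, curl about -3 — near-zero divergence with nonzero curl is a vortex.

vortex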